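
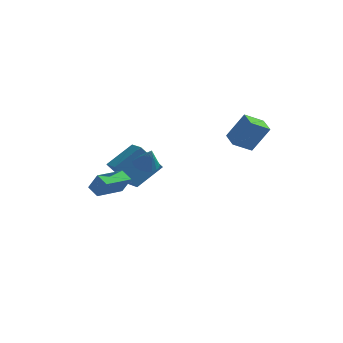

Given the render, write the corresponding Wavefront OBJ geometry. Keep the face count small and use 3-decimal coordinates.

v -1.088 -3.413 3.031
v -0.425 -3.691 2.728
v -0.672 -3.747 4.249
v -0.347 -3.382 2.787
v -0.398 -3.078 2.888
v -0.568 -2.832 3.013
v -0.827 -2.686 3.142
v -1.132 -2.666 3.251
v -1.429 -2.775 3.322
v -1.667 -2.994 3.343
v -1.805 -3.286 3.31
v -1.819 -3.6 3.229
v -1.706 -3.881 3.113
v -1.486 -4.081 2.983
v -1.198 -4.166 2.862
v -0.89 -4.121 2.769
v -0.617 -3.953 2.722
v -5.111 -1.287 -0.258
v -4.509 -1.451 0.848
v -4.116 0.46 -0.539
v -3.514 0.295 0.567
v -4.446 -1.735 -0.687
v -3.844 -1.9 0.419
v -3.451 0.011 -0.968
v -2.849 -0.153 0.138
v -3.066 1.877 -1.469
v -4.288 1.443 0.234
v -3.901 2.953 -1.794
v -5.123 2.519 -0.091
v -1.837 3.201 -0.249
v -3.059 2.767 1.454
v -2.672 4.277 -0.574
v -3.894 3.843 1.129
v 3.517 3.396 1.623
v 2.503 2.676 2.329
v 2.899 4.464 1.825
v 1.886 3.743 2.532
v 4.534 3.657 3.348
v 3.521 2.936 4.055
v 3.917 4.724 3.551
v 2.903 4.004 4.257
f 2 1 4
f 2 4 3
f 4 1 5
f 4 5 3
f 5 1 6
f 5 6 3
f 6 1 7
f 6 7 3
f 7 1 8
f 7 8 3
f 8 1 9
f 8 9 3
f 9 1 10
f 9 10 3
f 10 1 11
f 10 11 3
f 11 1 12
f 11 12 3
f 12 1 13
f 12 13 3
f 13 1 14
f 13 14 3
f 14 1 15
f 14 15 3
f 15 1 16
f 15 16 3
f 16 1 17
f 16 17 3
f 17 1 2
f 17 2 3
f 19 21 18
f 22 19 18
f 18 21 20
f 20 22 18
f 19 25 21
f 23 19 22
f 23 25 19
f 21 25 20
f 24 22 20
f 20 25 24
f 24 23 22
f 25 23 24
f 27 29 26
f 30 27 26
f 26 29 28
f 28 30 26
f 27 33 29
f 31 27 30
f 31 33 27
f 29 33 28
f 32 30 28
f 28 33 32
f 32 31 30
f 33 31 32
f 35 37 34
f 38 35 34
f 34 37 36
f 36 38 34
f 35 41 37
f 39 35 38
f 39 41 35
f 37 41 36
f 40 38 36
f 36 41 40
f 40 39 38
f 41 39 40



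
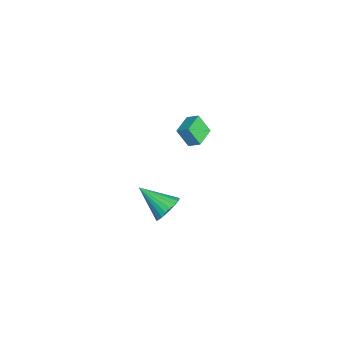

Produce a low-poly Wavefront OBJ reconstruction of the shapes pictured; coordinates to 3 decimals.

v -3.604 3.191 2.215
v -3.88 2.529 3.336
v -3.269 3.834 2.678
v -3.545 3.172 3.798
v -2.375 2.588 2.162
v -2.651 1.926 3.282
v -2.04 3.231 2.624
v -2.316 2.569 3.745
v 4.312 1.359 3.262
v 4.645 1.738 4.032
v 3.488 -0.139 4.358
v 4.325 1.897 4.008
v 4.002 1.975 3.872
v 3.726 1.958 3.642
v 3.54 1.851 3.355
v 3.471 1.668 3.053
v 3.53 1.439 2.784
v 3.708 1.197 2.587
v 3.978 0.98 2.493
v 4.299 0.821 2.517
v 4.622 0.743 2.653
v 4.897 0.759 2.883
v 5.084 0.867 3.17
v 5.153 1.049 3.471
v 5.093 1.279 3.741
v 4.915 1.521 3.938
f 2 4 1
f 5 2 1
f 1 4 3
f 3 5 1
f 2 8 4
f 6 2 5
f 6 8 2
f 4 8 3
f 7 5 3
f 3 8 7
f 7 6 5
f 8 6 7
f 10 9 12
f 10 12 11
f 12 9 13
f 12 13 11
f 13 9 14
f 13 14 11
f 14 9 15
f 14 15 11
f 15 9 16
f 15 16 11
f 16 9 17
f 16 17 11
f 17 9 18
f 17 18 11
f 18 9 19
f 18 19 11
f 19 9 20
f 19 20 11
f 20 9 21
f 20 21 11
f 21 9 22
f 21 22 11
f 22 9 23
f 22 23 11
f 23 9 24
f 23 24 11
f 24 9 25
f 24 25 11
f 25 9 26
f 25 26 11
f 26 9 10
f 26 10 11



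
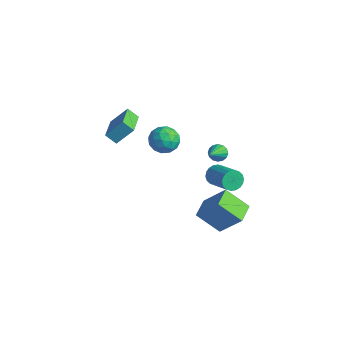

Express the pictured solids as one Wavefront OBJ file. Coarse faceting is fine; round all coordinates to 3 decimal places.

v -3.564 0.287 -0.869
v -3.102 0.776 -1.664
v -3.278 -1.196 -1.616
v -2.816 -0.707 -2.411
v -2.361 -0.725 -1.475
v -2.537 0.191 -1.013
v -3.843 -0.611 -2.267
v -4.019 0.305 -1.805
v -3.274 0.221 -2.527
v -2.358 0.151 -2.038
v -4.022 -0.571 -1.242
v -3.106 -0.641 -0.753
v -3.358 0.661 -1.201
v -3.022 -1.081 -2.079
v -2.754 -1.092 -1.529
v -2.483 -0.805 -1.996
v -3.026 0.318 -0.819
v -2.754 0.605 -1.286
v -2.319 -0.277 -1.174
v -3.626 -1.025 -1.994
v -3.354 -0.738 -2.461
v -3.897 0.385 -1.284
v -3.626 0.672 -1.751
v -4.061 -0.143 -2.106
v -3.188 0.623 -2.176
v -3.02 -0.249 -2.614
v -3.623 -0.193 -2.53
v -3.727 0.346 -2.259
v -2.649 0.581 -1.888
v -2.481 -0.29 -2.327
v -2.214 -0.301 -1.777
v -2.317 0.238 -1.505
v -2.751 0.255 -2.395
v -3.899 -0.13 -0.953
v -3.731 -1.001 -1.392
v -4.063 -0.658 -1.775
v -4.166 -0.119 -1.503
v -3.36 -0.171 -0.666
v -3.192 -1.043 -1.104
v -2.653 -0.766 -1.021
v -2.757 -0.227 -0.75
v -3.629 -0.675 -0.885
v 2.745 -0.648 1.562
v 3.189 -0.251 1.637
v 3.755 -2.012 2.798
v 2.988 -0.192 1.867
v 2.723 -0.254 2.015
v 2.463 -0.422 2.042
v 2.279 -0.651 1.94
v 2.219 -0.879 1.737
v 2.301 -1.044 1.487
v 2.501 -1.104 1.258
v 2.767 -1.041 1.11
v 3.027 -0.873 1.083
v 3.211 -0.645 1.184
v 3.27 -0.417 1.387
v -4.564 -3.162 0.617
v -4.069 -2.24 1.719
v -4.009 -2.762 0.033
v -3.514 -1.84 1.135
v -3.046 -4.56 1.105
v -2.551 -3.638 2.207
v -2.491 -4.16 0.521
v -1.996 -3.238 1.623
v 2.279 -0.393 -0.942
v 2.572 -0.073 -1.517
v 4.334 -0.208 -0.693
v 4.041 -0.527 -0.118
v 2.502 0.174 -1.326
v 4.264 0.039 -0.502
v 2.387 0.309 -1.059
v 4.15 0.175 -0.235
v 2.251 0.306 -0.769
v 4.014 0.171 0.055
v 2.121 0.164 -0.513
v 3.883 0.029 0.311
v 2.022 -0.089 -0.342
v 3.784 -0.223 0.482
v 1.973 -0.401 -0.29
v 3.736 -0.536 0.534
v 1.986 -0.712 -0.367
v 3.748 -0.847 0.457
v 2.056 -0.959 -0.558
v 3.818 -1.094 0.266
v 2.17 -1.095 -0.825
v 3.933 -1.229 -0.001
v 2.306 -1.091 -1.115
v 4.069 -1.226 -0.291
v 2.437 -0.949 -1.371
v 4.199 -1.084 -0.547
v 2.536 -0.697 -1.542
v 4.298 -0.831 -0.718
v 2.584 -0.384 -1.594
v 4.347 -0.519 -0.77
v 2.927 -2.331 -3.222
v 4.16 -1.677 -1.6
v 2.145 -1.19 -3.088
v 3.378 -0.536 -1.465
v 4.042 -1.424 -4.435
v 5.275 -0.77 -2.812
v 3.26 -0.283 -4.3
v 4.493 0.371 -2.678
f 1 38 17
f 38 12 41
f 17 41 6
f 38 41 17
f 1 17 13
f 17 6 18
f 13 18 2
f 17 18 13
f 1 13 22
f 13 2 23
f 22 23 8
f 13 23 22
f 1 22 34
f 22 8 37
f 34 37 11
f 22 37 34
f 1 34 38
f 34 11 42
f 38 42 12
f 34 42 38
f 2 18 29
f 18 6 32
f 29 32 10
f 18 32 29
f 6 41 19
f 41 12 40
f 19 40 5
f 41 40 19
f 12 42 39
f 42 11 35
f 39 35 3
f 42 35 39
f 11 37 36
f 37 8 24
f 36 24 7
f 37 24 36
f 8 23 28
f 23 2 25
f 28 25 9
f 23 25 28
f 4 30 16
f 30 10 31
f 16 31 5
f 30 31 16
f 4 16 14
f 16 5 15
f 14 15 3
f 16 15 14
f 4 14 21
f 14 3 20
f 21 20 7
f 14 20 21
f 4 21 26
f 21 7 27
f 26 27 9
f 21 27 26
f 4 26 30
f 26 9 33
f 30 33 10
f 26 33 30
f 5 31 19
f 31 10 32
f 19 32 6
f 31 32 19
f 3 15 39
f 15 5 40
f 39 40 12
f 15 40 39
f 7 20 36
f 20 3 35
f 36 35 11
f 20 35 36
f 9 27 28
f 27 7 24
f 28 24 8
f 27 24 28
f 10 33 29
f 33 9 25
f 29 25 2
f 33 25 29
f 44 43 46
f 44 46 45
f 46 43 47
f 46 47 45
f 47 43 48
f 47 48 45
f 48 43 49
f 48 49 45
f 49 43 50
f 49 50 45
f 50 43 51
f 50 51 45
f 51 43 52
f 51 52 45
f 52 43 53
f 52 53 45
f 53 43 54
f 53 54 45
f 54 43 55
f 54 55 45
f 55 43 56
f 55 56 45
f 56 43 44
f 56 44 45
f 58 60 57
f 61 58 57
f 57 60 59
f 59 61 57
f 58 64 60
f 62 58 61
f 62 64 58
f 60 64 59
f 63 61 59
f 59 64 63
f 63 62 61
f 64 62 63
f 66 65 69
f 66 69 67
f 67 69 70
f 67 70 68
f 69 65 71
f 69 71 70
f 70 71 72
f 70 72 68
f 71 65 73
f 71 73 72
f 72 73 74
f 72 74 68
f 73 65 75
f 73 75 74
f 74 75 76
f 74 76 68
f 75 65 77
f 75 77 76
f 76 77 78
f 76 78 68
f 77 65 79
f 77 79 78
f 78 79 80
f 78 80 68
f 79 65 81
f 79 81 80
f 80 81 82
f 80 82 68
f 81 65 83
f 81 83 82
f 82 83 84
f 82 84 68
f 83 65 85
f 83 85 84
f 84 85 86
f 84 86 68
f 85 65 87
f 85 87 86
f 86 87 88
f 86 88 68
f 87 65 89
f 87 89 88
f 88 89 90
f 88 90 68
f 89 65 91
f 89 91 90
f 90 91 92
f 90 92 68
f 91 65 93
f 91 93 92
f 92 93 94
f 92 94 68
f 93 65 66
f 93 66 94
f 94 66 67
f 94 67 68
f 96 98 95
f 99 96 95
f 95 98 97
f 97 99 95
f 96 102 98
f 100 96 99
f 100 102 96
f 98 102 97
f 101 99 97
f 97 102 101
f 101 100 99
f 102 100 101



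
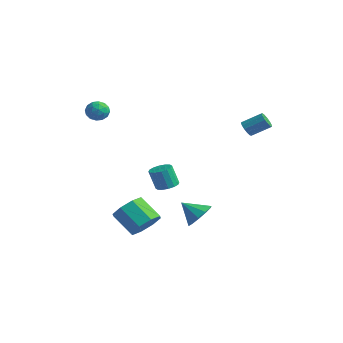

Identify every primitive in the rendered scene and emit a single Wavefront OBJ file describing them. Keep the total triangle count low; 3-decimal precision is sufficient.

v 2.96 -1.932 -0.002
v 3.566 -1.981 0.123
v 3.305 -2.236 1.287
v 2.7 -2.188 1.162
v 3.495 -1.672 0.175
v 3.234 -1.928 1.339
v 3.281 -1.433 0.179
v 3.02 -1.689 1.343
v 2.981 -1.328 0.135
v 2.72 -1.584 1.299
v 2.675 -1.385 0.054
v 2.414 -1.64 1.218
v 2.446 -1.588 -0.042
v 2.185 -1.844 1.122
v 2.355 -1.884 -0.127
v 2.094 -2.139 1.037
v 2.426 -2.192 -0.179
v 2.165 -2.448 0.985
v 2.64 -2.431 -0.183
v 2.379 -2.687 0.981
v 2.94 -2.536 -0.139
v 2.679 -2.792 1.025
v 3.246 -2.48 -0.058
v 2.985 -2.735 1.106
v 3.475 -2.276 0.038
v 3.214 -2.532 1.202
v -3.233 -1.311 3.722
v -2.612 -1.321 3.411
v -3.328 -2.419 3.569
v -2.707 -2.429 3.258
v -2.753 -2.302 3.939
v -2.694 -1.617 4.033
v -3.246 -2.123 2.947
v -3.187 -1.438 3.041
v -2.621 -1.823 2.932
v -2.315 -1.934 3.545
v -3.625 -1.806 3.435
v -3.319 -1.917 4.048
v -2.914 -1.219 3.58
v -3.026 -2.521 3.4
v -3.053 -2.447 3.8
v -2.688 -2.453 3.618
v -2.962 -1.393 3.946
v -2.597 -1.399 3.763
v -2.68 -1.976 4.073
v -3.343 -2.341 3.217
v -2.978 -2.347 3.034
v -3.252 -1.287 3.362
v -2.887 -1.293 3.18
v -3.26 -1.764 2.907
v -2.554 -1.52 3.116
v -2.61 -2.171 3.026
v -2.927 -1.991 2.843
v -2.892 -1.588 2.898
v -2.375 -1.585 3.476
v -2.431 -2.236 3.386
v -2.458 -2.162 3.786
v -2.423 -1.759 3.842
v -2.38 -1.88 3.195
v -3.509 -1.504 3.594
v -3.565 -2.155 3.504
v -3.517 -1.981 3.138
v -3.482 -1.578 3.194
v -3.33 -1.569 3.954
v -3.386 -2.22 3.864
v -3.048 -2.152 4.082
v -3.013 -1.749 4.137
v -3.56 -1.86 3.785
v 3.047 3.21 2.744
v 3.318 3.326 2.316
v 4.005 4.126 2.968
v 3.733 4.01 3.396
v 3.093 3.513 2.324
v 3.779 4.313 2.976
v 2.853 3.604 2.465
v 3.539 4.404 3.118
v 2.674 3.57 2.695
v 3.361 4.37 3.347
v 2.614 3.421 2.94
v 3.301 4.221 3.593
v 2.691 3.206 3.123
v 3.378 4.006 3.776
v 2.881 2.992 3.186
v 3.568 3.792 3.838
v 3.124 2.847 3.108
v 3.811 3.647 3.76
v 3.342 2.817 2.914
v 4.029 3.617 3.567
v 3.466 2.913 2.667
v 4.153 3.713 3.319
v 3.457 3.102 2.444
v 4.144 3.902 3.096
v 3.478 -0.226 -2.458
v 3.943 0.097 -1.784
v 2.662 -0.794 -1.622
v 3.559 0.46 -1.913
v 3.144 0.561 -2.249
v 2.857 0.362 -2.666
v 2.807 -0.062 -3.003
v 3.013 -0.549 -3.132
v 3.398 -0.911 -3.004
v 3.813 -1.012 -2.667
v 4.1 -0.813 -2.25
v 4.15 -0.389 -1.913
v 0.408 -1.314 -3.915
v 0.873 -0.76 -3.21
v -0.342 -1.053 -2.179
v -0.808 -1.606 -2.885
v 0.397 -0.339 -3.651
v -0.818 -0.631 -2.62
v -0.072 -0.489 -4.247
v -1.287 -0.781 -3.216
v -0.26 -1.122 -4.648
v -1.475 -1.414 -3.618
v -0.058 -1.867 -4.621
v -1.273 -2.16 -3.59
v 0.418 -2.289 -4.18
v -0.797 -2.581 -3.149
v 0.887 -2.139 -3.584
v -0.328 -2.431 -2.553
v 1.075 -1.506 -3.182
v -0.14 -1.798 -2.152
f 2 1 5
f 2 5 3
f 3 5 6
f 3 6 4
f 5 1 7
f 5 7 6
f 6 7 8
f 6 8 4
f 7 1 9
f 7 9 8
f 8 9 10
f 8 10 4
f 9 1 11
f 9 11 10
f 10 11 12
f 10 12 4
f 11 1 13
f 11 13 12
f 12 13 14
f 12 14 4
f 13 1 15
f 13 15 14
f 14 15 16
f 14 16 4
f 15 1 17
f 15 17 16
f 16 17 18
f 16 18 4
f 17 1 19
f 17 19 18
f 18 19 20
f 18 20 4
f 19 1 21
f 19 21 20
f 20 21 22
f 20 22 4
f 21 1 23
f 21 23 22
f 22 23 24
f 22 24 4
f 23 1 25
f 23 25 24
f 24 25 26
f 24 26 4
f 25 1 2
f 25 2 26
f 26 2 3
f 26 3 4
f 27 64 43
f 64 38 67
f 43 67 32
f 64 67 43
f 27 43 39
f 43 32 44
f 39 44 28
f 43 44 39
f 27 39 48
f 39 28 49
f 48 49 34
f 39 49 48
f 27 48 60
f 48 34 63
f 60 63 37
f 48 63 60
f 27 60 64
f 60 37 68
f 64 68 38
f 60 68 64
f 28 44 55
f 44 32 58
f 55 58 36
f 44 58 55
f 32 67 45
f 67 38 66
f 45 66 31
f 67 66 45
f 38 68 65
f 68 37 61
f 65 61 29
f 68 61 65
f 37 63 62
f 63 34 50
f 62 50 33
f 63 50 62
f 34 49 54
f 49 28 51
f 54 51 35
f 49 51 54
f 30 56 42
f 56 36 57
f 42 57 31
f 56 57 42
f 30 42 40
f 42 31 41
f 40 41 29
f 42 41 40
f 30 40 47
f 40 29 46
f 47 46 33
f 40 46 47
f 30 47 52
f 47 33 53
f 52 53 35
f 47 53 52
f 30 52 56
f 52 35 59
f 56 59 36
f 52 59 56
f 31 57 45
f 57 36 58
f 45 58 32
f 57 58 45
f 29 41 65
f 41 31 66
f 65 66 38
f 41 66 65
f 33 46 62
f 46 29 61
f 62 61 37
f 46 61 62
f 35 53 54
f 53 33 50
f 54 50 34
f 53 50 54
f 36 59 55
f 59 35 51
f 55 51 28
f 59 51 55
f 70 69 73
f 70 73 71
f 71 73 74
f 71 74 72
f 73 69 75
f 73 75 74
f 74 75 76
f 74 76 72
f 75 69 77
f 75 77 76
f 76 77 78
f 76 78 72
f 77 69 79
f 77 79 78
f 78 79 80
f 78 80 72
f 79 69 81
f 79 81 80
f 80 81 82
f 80 82 72
f 81 69 83
f 81 83 82
f 82 83 84
f 82 84 72
f 83 69 85
f 83 85 84
f 84 85 86
f 84 86 72
f 85 69 87
f 85 87 86
f 86 87 88
f 86 88 72
f 87 69 89
f 87 89 88
f 88 89 90
f 88 90 72
f 89 69 91
f 89 91 90
f 90 91 92
f 90 92 72
f 91 69 70
f 91 70 92
f 92 70 71
f 92 71 72
f 94 93 96
f 94 96 95
f 96 93 97
f 96 97 95
f 97 93 98
f 97 98 95
f 98 93 99
f 98 99 95
f 99 93 100
f 99 100 95
f 100 93 101
f 100 101 95
f 101 93 102
f 101 102 95
f 102 93 103
f 102 103 95
f 103 93 104
f 103 104 95
f 104 93 94
f 104 94 95
f 106 105 109
f 106 109 107
f 107 109 110
f 107 110 108
f 109 105 111
f 109 111 110
f 110 111 112
f 110 112 108
f 111 105 113
f 111 113 112
f 112 113 114
f 112 114 108
f 113 105 115
f 113 115 114
f 114 115 116
f 114 116 108
f 115 105 117
f 115 117 116
f 116 117 118
f 116 118 108
f 117 105 119
f 117 119 118
f 118 119 120
f 118 120 108
f 119 105 121
f 119 121 120
f 120 121 122
f 120 122 108
f 121 105 106
f 121 106 122
f 122 106 107
f 122 107 108



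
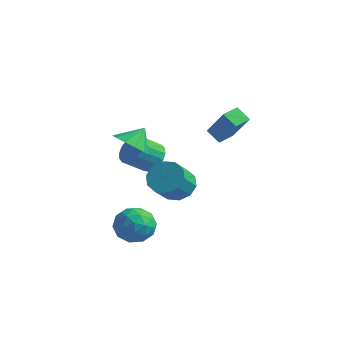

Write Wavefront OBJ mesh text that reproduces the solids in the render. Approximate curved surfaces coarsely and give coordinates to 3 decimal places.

v -0.324 -1.87 0.117
v 0.632 -2.13 -0.201
v 0.699 -3.31 0.965
v -0.256 -3.05 1.283
v 0.69 -1.679 0.252
v 0.757 -2.858 1.418
v 0.361 -1.3 0.654
v 0.428 -2.48 1.82
v -0.23 -1.139 0.851
v -0.163 -2.319 2.017
v -0.856 -1.258 0.767
v -0.789 -2.437 1.933
v -1.279 -1.61 0.435
v -1.212 -2.79 1.601
v -1.337 -2.062 -0.018
v -1.27 -3.241 1.148
v -1.008 -2.44 -0.42
v -0.941 -3.62 0.746
v -0.417 -2.601 -0.617
v -0.35 -3.781 0.549
v 0.209 -2.483 -0.533
v 0.276 -3.662 0.633
v -2.124 3.59 0.913
v -0.885 3.245 2.698
v -1.95 4.663 0.999
v -0.71 4.318 2.784
v -1.29 3.502 0.316
v -0.05 3.157 2.101
v -1.115 4.575 0.402
v 0.124 4.23 2.187
v -2.247 -3.167 2.986
v -1.204 -3.483 2.969
v -1.973 -2.313 3.914
v -1.253 -3.025 2.562
v -1.618 -2.612 2.29
v -2.182 -2.376 2.239
v -2.767 -2.39 2.425
v -3.187 -2.651 2.79
v -3.309 -3.076 3.216
v -3.093 -3.53 3.57
v -2.609 -3.868 3.738
v -2.01 -3.984 3.668
v -1.486 -3.84 3.381
v -2.05 -2.258 -2.212
v -1.283 -2.589 -3.057
v -3.517 -2.771 -3.343
v -2.75 -3.102 -4.188
v -2.829 -3.725 -3.179
v -1.922 -3.408 -2.48
v -2.878 -1.952 -3.92
v -1.971 -1.635 -3.221
v -1.795 -2.4 -4.112
v -1.764 -3.496 -3.655
v -3.036 -1.864 -2.745
v -3.005 -2.96 -2.288
v -1.537 -2.378 -2.535
v -3.263 -2.982 -3.865
v -3.309 -3.348 -3.272
v -2.858 -3.543 -3.768
v -1.913 -2.86 -2.196
v -1.462 -3.055 -2.693
v -2.371 -3.722 -2.765
v -3.338 -2.305 -3.707
v -2.887 -2.5 -4.204
v -1.942 -1.817 -2.632
v -1.491 -2.012 -3.128
v -2.429 -1.638 -3.635
v -1.388 -2.462 -3.652
v -2.25 -2.764 -4.317
v -2.325 -2.087 -4.159
v -1.792 -1.901 -3.749
v -1.37 -3.106 -3.383
v -2.232 -3.408 -4.048
v -2.278 -3.774 -3.455
v -1.745 -3.588 -3.044
v -1.671 -2.995 -4.003
v -2.568 -1.952 -2.352
v -3.43 -2.254 -3.017
v -3.055 -1.772 -3.356
v -2.522 -1.586 -2.945
v -2.55 -2.596 -2.083
v -3.412 -2.898 -2.748
v -3.008 -3.459 -2.651
v -2.475 -3.273 -2.241
v -3.129 -2.365 -2.397
v -3.034 -0.112 0.329
v -2.494 0.202 1.059
v -3.146 -0.775 1.96
v -3.686 -1.088 1.231
v -2.84 0.452 1.081
v -3.491 -0.524 1.983
v -3.223 0.592 0.955
v -3.875 -0.385 1.856
v -3.569 0.591 0.704
v -4.221 -0.385 1.606
v -3.81 0.452 0.38
v -4.461 -0.524 1.281
v -3.896 0.201 0.045
v -4.548 -0.775 0.947
v -3.812 -0.112 -0.233
v -4.464 -1.088 0.668
v -3.574 -0.425 -0.4
v -4.226 -1.402 0.501
v -3.229 -0.676 -0.423
v -3.88 -1.652 0.479
v -2.845 -0.815 -0.296
v -3.497 -1.792 0.605
v -2.499 -0.815 -0.046
v -3.151 -1.791 0.856
v -2.259 -0.676 0.279
v -2.91 -1.652 1.18
v -2.172 -0.425 0.613
v -2.824 -1.401 1.515
v -2.256 -0.112 0.892
v -2.908 -1.088 1.793
f 2 1 5
f 2 5 3
f 3 5 6
f 3 6 4
f 5 1 7
f 5 7 6
f 6 7 8
f 6 8 4
f 7 1 9
f 7 9 8
f 8 9 10
f 8 10 4
f 9 1 11
f 9 11 10
f 10 11 12
f 10 12 4
f 11 1 13
f 11 13 12
f 12 13 14
f 12 14 4
f 13 1 15
f 13 15 14
f 14 15 16
f 14 16 4
f 15 1 17
f 15 17 16
f 16 17 18
f 16 18 4
f 17 1 19
f 17 19 18
f 18 19 20
f 18 20 4
f 19 1 21
f 19 21 20
f 20 21 22
f 20 22 4
f 21 1 2
f 21 2 22
f 22 2 3
f 22 3 4
f 24 26 23
f 27 24 23
f 23 26 25
f 25 27 23
f 24 30 26
f 28 24 27
f 28 30 24
f 26 30 25
f 29 27 25
f 25 30 29
f 29 28 27
f 30 28 29
f 32 31 34
f 32 34 33
f 34 31 35
f 34 35 33
f 35 31 36
f 35 36 33
f 36 31 37
f 36 37 33
f 37 31 38
f 37 38 33
f 38 31 39
f 38 39 33
f 39 31 40
f 39 40 33
f 40 31 41
f 40 41 33
f 41 31 42
f 41 42 33
f 42 31 43
f 42 43 33
f 43 31 32
f 43 32 33
f 44 81 60
f 81 55 84
f 60 84 49
f 81 84 60
f 44 60 56
f 60 49 61
f 56 61 45
f 60 61 56
f 44 56 65
f 56 45 66
f 65 66 51
f 56 66 65
f 44 65 77
f 65 51 80
f 77 80 54
f 65 80 77
f 44 77 81
f 77 54 85
f 81 85 55
f 77 85 81
f 45 61 72
f 61 49 75
f 72 75 53
f 61 75 72
f 49 84 62
f 84 55 83
f 62 83 48
f 84 83 62
f 55 85 82
f 85 54 78
f 82 78 46
f 85 78 82
f 54 80 79
f 80 51 67
f 79 67 50
f 80 67 79
f 51 66 71
f 66 45 68
f 71 68 52
f 66 68 71
f 47 73 59
f 73 53 74
f 59 74 48
f 73 74 59
f 47 59 57
f 59 48 58
f 57 58 46
f 59 58 57
f 47 57 64
f 57 46 63
f 64 63 50
f 57 63 64
f 47 64 69
f 64 50 70
f 69 70 52
f 64 70 69
f 47 69 73
f 69 52 76
f 73 76 53
f 69 76 73
f 48 74 62
f 74 53 75
f 62 75 49
f 74 75 62
f 46 58 82
f 58 48 83
f 82 83 55
f 58 83 82
f 50 63 79
f 63 46 78
f 79 78 54
f 63 78 79
f 52 70 71
f 70 50 67
f 71 67 51
f 70 67 71
f 53 76 72
f 76 52 68
f 72 68 45
f 76 68 72
f 87 86 90
f 87 90 88
f 88 90 91
f 88 91 89
f 90 86 92
f 90 92 91
f 91 92 93
f 91 93 89
f 92 86 94
f 92 94 93
f 93 94 95
f 93 95 89
f 94 86 96
f 94 96 95
f 95 96 97
f 95 97 89
f 96 86 98
f 96 98 97
f 97 98 99
f 97 99 89
f 98 86 100
f 98 100 99
f 99 100 101
f 99 101 89
f 100 86 102
f 100 102 101
f 101 102 103
f 101 103 89
f 102 86 104
f 102 104 103
f 103 104 105
f 103 105 89
f 104 86 106
f 104 106 105
f 105 106 107
f 105 107 89
f 106 86 108
f 106 108 107
f 107 108 109
f 107 109 89
f 108 86 110
f 108 110 109
f 109 110 111
f 109 111 89
f 110 86 112
f 110 112 111
f 111 112 113
f 111 113 89
f 112 86 114
f 112 114 113
f 113 114 115
f 113 115 89
f 114 86 87
f 114 87 115
f 115 87 88
f 115 88 89



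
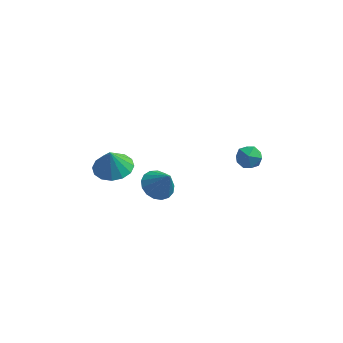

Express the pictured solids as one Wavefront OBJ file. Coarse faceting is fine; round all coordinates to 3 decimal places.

v -2.856 0.914 0.59
v -1.931 0.513 0.659
v -2.984 0.826 1.81
v -1.859 1.029 0.703
v -2.053 1.514 0.717
v -2.463 1.838 0.698
v -2.978 1.915 0.649
v -3.46 1.723 0.584
v -3.78 1.314 0.521
v -3.853 0.799 0.477
v -3.658 0.314 0.462
v -3.248 -0.011 0.482
v -2.734 -0.087 0.531
v -2.251 0.105 0.596
v -0.601 0.25 0.181
v -0.051 0.914 0.066
v 0.061 -0.09 1.379
v -0.364 1.08 0.285
v -0.731 1.056 0.481
v -1.068 0.847 0.608
v -1.298 0.501 0.637
v -1.368 0.098 0.562
v -1.263 -0.271 0.399
v -1.006 -0.52 0.187
v -0.656 -0.593 -0.027
v -0.294 -0.473 -0.193
v -0.002 -0.187 -0.274
v 0.153 0.198 -0.25
v 0.135 0.596 -0.128
v 3.442 2.782 0.383
v 3.974 2.819 0.905
v 2.946 1.841 0.955
v 3.478 1.878 1.477
v 2.963 2.416 1.43
v 3.27 2.998 1.077
v 3.65 1.662 0.783
v 3.957 2.244 0.43
v 4.103 2.127 1.153
v 3.678 2.593 1.552
v 3.242 2.067 0.308
v 2.817 2.533 0.707
f 2 1 4
f 2 4 3
f 4 1 5
f 4 5 3
f 5 1 6
f 5 6 3
f 6 1 7
f 6 7 3
f 7 1 8
f 7 8 3
f 8 1 9
f 8 9 3
f 9 1 10
f 9 10 3
f 10 1 11
f 10 11 3
f 11 1 12
f 11 12 3
f 12 1 13
f 12 13 3
f 13 1 14
f 13 14 3
f 14 1 2
f 14 2 3
f 16 15 18
f 16 18 17
f 18 15 19
f 18 19 17
f 19 15 20
f 19 20 17
f 20 15 21
f 20 21 17
f 21 15 22
f 21 22 17
f 22 15 23
f 22 23 17
f 23 15 24
f 23 24 17
f 24 15 25
f 24 25 17
f 25 15 26
f 25 26 17
f 26 15 27
f 26 27 17
f 27 15 28
f 27 28 17
f 28 15 29
f 28 29 17
f 29 15 16
f 29 16 17
f 30 41 35
f 30 35 31
f 30 31 37
f 30 37 40
f 30 40 41
f 31 35 39
f 35 41 34
f 41 40 32
f 40 37 36
f 37 31 38
f 33 39 34
f 33 34 32
f 33 32 36
f 33 36 38
f 33 38 39
f 34 39 35
f 32 34 41
f 36 32 40
f 38 36 37
f 39 38 31



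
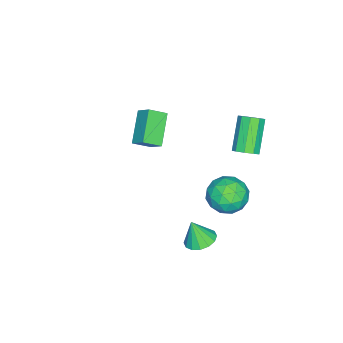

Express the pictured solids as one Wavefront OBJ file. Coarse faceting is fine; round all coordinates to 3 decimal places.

v -3.423 -2.241 0.515
v -2.894 -2.884 0.992
v -3.137 -1.58 1.088
v -2.608 -2.223 1.565
v -2.092 -1.917 -0.525
v -1.563 -2.56 -0.048
v -1.806 -1.256 0.048
v -1.277 -1.899 0.525
v -1.49 2.757 1.497
v -1.07 2.855 1.901
v -2.25 2.621 3.186
v -2.67 2.523 2.783
v -1.249 3.202 1.8
v -2.429 2.969 3.085
v -1.54 3.341 1.558
v -2.72 3.108 2.843
v -1.808 3.207 1.287
v -2.988 2.974 2.572
v -1.927 2.862 1.115
v -3.107 2.629 2.4
v -1.842 2.468 1.122
v -3.022 2.234 2.407
v -1.592 2.208 1.305
v -2.772 1.975 2.59
v -1.294 2.206 1.577
v -2.474 1.972 2.862
v -1.088 2.461 1.813
v -2.268 2.228 3.098
v -0.803 3.001 0.094
v 0.114 3.281 -0.145
v -0.614 1.659 -0.755
v 0.303 1.939 -0.994
v 0.092 1.684 -0.063
v -0.025 2.514 0.462
v -0.475 2.426 -1.362
v -0.592 3.256 -0.837
v 0.317 2.926 -1.045
v 0.667 2.468 -0.243
v -1.167 2.472 -0.657
v -0.817 2.014 0.145
v -0.361 3.259 0.049
v -0.139 1.681 -0.949
v -0.263 1.531 -0.402
v 0.276 1.696 -0.543
v -0.443 2.808 0.406
v 0.096 2.973 0.265
v 0.083 2.034 0.313
v -0.596 1.967 -1.165
v -0.057 2.132 -1.306
v -0.776 3.244 -0.357
v -0.237 3.409 -0.498
v -0.583 2.906 -1.213
v 0.297 3.215 -0.621
v 0.408 2.426 -1.12
v -0.049 2.712 -1.336
v -0.118 3.2 -1.027
v 0.503 2.946 -0.149
v 0.614 2.157 -0.648
v 0.49 2.007 -0.101
v 0.421 2.494 0.208
v 0.622 2.737 -0.678
v -1.114 2.783 -0.252
v -1.003 1.994 -0.751
v -0.921 2.446 -1.108
v -0.99 2.933 -0.799
v -0.908 2.514 0.22
v -0.797 1.725 -0.279
v -0.382 1.74 0.127
v -0.451 2.228 0.436
v -1.122 2.203 -0.222
v 2.892 2.587 -0.463
v 3.538 2.877 -0.41
v 2.968 2.213 0.643
v 3.306 3.142 -0.304
v 2.963 3.258 -0.24
v 2.601 3.195 -0.237
v 2.317 2.969 -0.294
v 2.187 2.64 -0.396
v 2.245 2.298 -0.516
v 2.477 2.033 -0.622
v 2.82 1.917 -0.685
v 3.182 1.98 -0.689
v 3.466 2.206 -0.632
v 3.596 2.534 -0.53
f 2 4 1
f 5 2 1
f 1 4 3
f 3 5 1
f 2 8 4
f 6 2 5
f 6 8 2
f 4 8 3
f 7 5 3
f 3 8 7
f 7 6 5
f 8 6 7
f 10 9 13
f 10 13 11
f 11 13 14
f 11 14 12
f 13 9 15
f 13 15 14
f 14 15 16
f 14 16 12
f 15 9 17
f 15 17 16
f 16 17 18
f 16 18 12
f 17 9 19
f 17 19 18
f 18 19 20
f 18 20 12
f 19 9 21
f 19 21 20
f 20 21 22
f 20 22 12
f 21 9 23
f 21 23 22
f 22 23 24
f 22 24 12
f 23 9 25
f 23 25 24
f 24 25 26
f 24 26 12
f 25 9 27
f 25 27 26
f 26 27 28
f 26 28 12
f 27 9 10
f 27 10 28
f 28 10 11
f 28 11 12
f 29 66 45
f 66 40 69
f 45 69 34
f 66 69 45
f 29 45 41
f 45 34 46
f 41 46 30
f 45 46 41
f 29 41 50
f 41 30 51
f 50 51 36
f 41 51 50
f 29 50 62
f 50 36 65
f 62 65 39
f 50 65 62
f 29 62 66
f 62 39 70
f 66 70 40
f 62 70 66
f 30 46 57
f 46 34 60
f 57 60 38
f 46 60 57
f 34 69 47
f 69 40 68
f 47 68 33
f 69 68 47
f 40 70 67
f 70 39 63
f 67 63 31
f 70 63 67
f 39 65 64
f 65 36 52
f 64 52 35
f 65 52 64
f 36 51 56
f 51 30 53
f 56 53 37
f 51 53 56
f 32 58 44
f 58 38 59
f 44 59 33
f 58 59 44
f 32 44 42
f 44 33 43
f 42 43 31
f 44 43 42
f 32 42 49
f 42 31 48
f 49 48 35
f 42 48 49
f 32 49 54
f 49 35 55
f 54 55 37
f 49 55 54
f 32 54 58
f 54 37 61
f 58 61 38
f 54 61 58
f 33 59 47
f 59 38 60
f 47 60 34
f 59 60 47
f 31 43 67
f 43 33 68
f 67 68 40
f 43 68 67
f 35 48 64
f 48 31 63
f 64 63 39
f 48 63 64
f 37 55 56
f 55 35 52
f 56 52 36
f 55 52 56
f 38 61 57
f 61 37 53
f 57 53 30
f 61 53 57
f 72 71 74
f 72 74 73
f 74 71 75
f 74 75 73
f 75 71 76
f 75 76 73
f 76 71 77
f 76 77 73
f 77 71 78
f 77 78 73
f 78 71 79
f 78 79 73
f 79 71 80
f 79 80 73
f 80 71 81
f 80 81 73
f 81 71 82
f 81 82 73
f 82 71 83
f 82 83 73
f 83 71 84
f 83 84 73
f 84 71 72
f 84 72 73



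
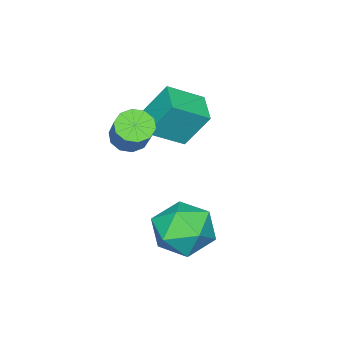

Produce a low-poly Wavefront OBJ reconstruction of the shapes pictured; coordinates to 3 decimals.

v -1.827 -0.369 -0.607
v -1.212 -0.709 -0.762
v -0.437 0.13 0.471
v -1.053 0.469 0.627
v -1.228 -0.336 -1.005
v -0.454 0.502 0.228
v -1.474 0.024 -1.096
v -0.7 0.862 0.138
v -1.854 0.234 -0.999
v -1.08 1.072 0.234
v -2.224 0.213 -0.753
v -1.45 1.051 0.48
v -2.443 -0.03 -0.451
v -1.668 0.809 0.782
v -2.426 -0.402 -0.208
v -1.652 0.436 1.025
v -2.18 -0.762 -0.118
v -1.406 0.076 1.116
v -1.8 -0.972 -0.214
v -1.026 -0.134 1.019
v -1.43 -0.951 -0.46
v -0.656 -0.113 0.773
v -0.815 3.685 -2.232
v 0.267 4.056 -2.623
v -0.687 2.104 -3.377
v 0.395 2.475 -3.768
v 0.261 2.099 -2.627
v 0.181 3.076 -1.919
v -0.601 3.084 -4.081
v -0.681 4.061 -3.373
v 0.399 3.684 -3.766
v 0.932 3.076 -2.867
v -1.352 3.084 -3.133
v -0.819 2.476 -2.234
v -4.35 -0.107 -1.15
v -3.295 -0.95 -0.369
v -4.746 0.7 0.258
v -3.691 -0.143 1.038
v -3.409 0.823 -1.418
v -2.354 -0.02 -0.638
v -3.805 1.63 -0.011
v -2.75 0.787 0.77
f 2 1 5
f 2 5 3
f 3 5 6
f 3 6 4
f 5 1 7
f 5 7 6
f 6 7 8
f 6 8 4
f 7 1 9
f 7 9 8
f 8 9 10
f 8 10 4
f 9 1 11
f 9 11 10
f 10 11 12
f 10 12 4
f 11 1 13
f 11 13 12
f 12 13 14
f 12 14 4
f 13 1 15
f 13 15 14
f 14 15 16
f 14 16 4
f 15 1 17
f 15 17 16
f 16 17 18
f 16 18 4
f 17 1 19
f 17 19 18
f 18 19 20
f 18 20 4
f 19 1 21
f 19 21 20
f 20 21 22
f 20 22 4
f 21 1 2
f 21 2 22
f 22 2 3
f 22 3 4
f 23 34 28
f 23 28 24
f 23 24 30
f 23 30 33
f 23 33 34
f 24 28 32
f 28 34 27
f 34 33 25
f 33 30 29
f 30 24 31
f 26 32 27
f 26 27 25
f 26 25 29
f 26 29 31
f 26 31 32
f 27 32 28
f 25 27 34
f 29 25 33
f 31 29 30
f 32 31 24
f 36 38 35
f 39 36 35
f 35 38 37
f 37 39 35
f 36 42 38
f 40 36 39
f 40 42 36
f 38 42 37
f 41 39 37
f 37 42 41
f 41 40 39
f 42 40 41



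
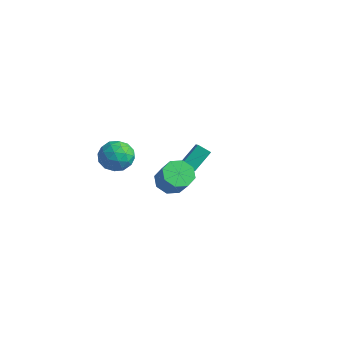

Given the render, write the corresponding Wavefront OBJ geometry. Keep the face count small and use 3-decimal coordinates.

v -0.024 -0.937 -1.521
v 0.4 -1.62 -2.008
v 1.367 -1.906 -0.766
v 0.944 -1.223 -0.279
v 0.712 -0.979 -2.104
v 1.68 -1.266 -0.862
v 0.594 -0.314 -1.858
v 1.561 -0.6 -0.616
v 0.114 -0.013 -1.415
v 1.081 -0.299 -0.173
v -0.447 -0.254 -1.034
v 0.52 -0.54 0.208
v -0.76 -0.894 -0.938
v 0.208 -1.181 0.304
v -0.641 -1.56 -1.184
v 0.326 -1.846 0.058
v -0.161 -1.861 -1.627
v 0.806 -2.147 -0.385
v -3.488 3.99 -5.065
v -4.165 3.628 -4.615
v -3.444 5.21 -4.015
v -4.121 4.847 -3.565
v -2.399 3.133 -4.115
v -3.076 2.77 -3.665
v -2.355 4.352 -3.065
v -3.032 3.99 -2.615
v -2.472 -2.115 0.04
v -1.624 -2.132 0.696
v -2.556 -3.848 0.104
v -1.708 -3.865 0.76
v -2.645 -3.474 1.106
v -2.593 -2.403 1.066
v -1.587 -3.577 -0.266
v -1.535 -2.506 -0.306
v -1.077 -3.035 0.507
v -1.731 -2.972 1.354
v -2.449 -3.008 -0.554
v -3.103 -2.945 0.293
v -2.04 -1.972 0.362
v -2.14 -4.008 0.438
v -2.691 -3.778 0.641
v -2.192 -3.788 1.027
v -2.61 -2.131 0.58
v -2.111 -2.141 0.965
v -2.712 -2.93 1.206
v -2.069 -3.839 -0.165
v -1.57 -3.849 0.22
v -1.988 -2.192 -0.227
v -1.489 -2.202 0.159
v -1.468 -3.05 -0.406
v -1.22 -2.513 0.637
v -1.27 -3.531 0.674
v -1.199 -3.362 0.071
v -1.168 -2.732 0.048
v -1.605 -2.475 1.135
v -1.654 -3.493 1.173
v -2.205 -3.264 1.376
v -2.174 -2.635 1.352
v -1.283 -3.006 1.024
v -2.526 -2.487 -0.373
v -2.575 -3.505 -0.335
v -2.006 -3.345 -0.552
v -1.975 -2.716 -0.576
v -2.91 -2.449 0.126
v -2.96 -3.467 0.163
v -3.012 -3.248 0.752
v -2.981 -2.618 0.729
v -2.897 -2.974 -0.224
f 2 1 5
f 2 5 3
f 3 5 6
f 3 6 4
f 5 1 7
f 5 7 6
f 6 7 8
f 6 8 4
f 7 1 9
f 7 9 8
f 8 9 10
f 8 10 4
f 9 1 11
f 9 11 10
f 10 11 12
f 10 12 4
f 11 1 13
f 11 13 12
f 12 13 14
f 12 14 4
f 13 1 15
f 13 15 14
f 14 15 16
f 14 16 4
f 15 1 17
f 15 17 16
f 16 17 18
f 16 18 4
f 17 1 2
f 17 2 18
f 18 2 3
f 18 3 4
f 20 22 19
f 23 20 19
f 19 22 21
f 21 23 19
f 20 26 22
f 24 20 23
f 24 26 20
f 22 26 21
f 25 23 21
f 21 26 25
f 25 24 23
f 26 24 25
f 27 64 43
f 64 38 67
f 43 67 32
f 64 67 43
f 27 43 39
f 43 32 44
f 39 44 28
f 43 44 39
f 27 39 48
f 39 28 49
f 48 49 34
f 39 49 48
f 27 48 60
f 48 34 63
f 60 63 37
f 48 63 60
f 27 60 64
f 60 37 68
f 64 68 38
f 60 68 64
f 28 44 55
f 44 32 58
f 55 58 36
f 44 58 55
f 32 67 45
f 67 38 66
f 45 66 31
f 67 66 45
f 38 68 65
f 68 37 61
f 65 61 29
f 68 61 65
f 37 63 62
f 63 34 50
f 62 50 33
f 63 50 62
f 34 49 54
f 49 28 51
f 54 51 35
f 49 51 54
f 30 56 42
f 56 36 57
f 42 57 31
f 56 57 42
f 30 42 40
f 42 31 41
f 40 41 29
f 42 41 40
f 30 40 47
f 40 29 46
f 47 46 33
f 40 46 47
f 30 47 52
f 47 33 53
f 52 53 35
f 47 53 52
f 30 52 56
f 52 35 59
f 56 59 36
f 52 59 56
f 31 57 45
f 57 36 58
f 45 58 32
f 57 58 45
f 29 41 65
f 41 31 66
f 65 66 38
f 41 66 65
f 33 46 62
f 46 29 61
f 62 61 37
f 46 61 62
f 35 53 54
f 53 33 50
f 54 50 34
f 53 50 54
f 36 59 55
f 59 35 51
f 55 51 28
f 59 51 55



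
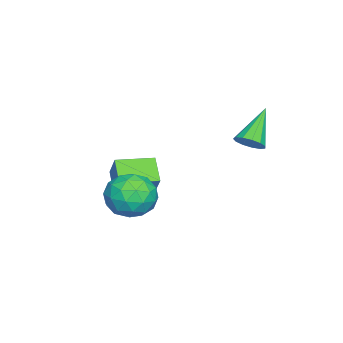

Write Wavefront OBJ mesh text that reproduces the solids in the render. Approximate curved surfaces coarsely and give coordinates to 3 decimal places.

v -1.332 -2.003 -0.954
v -0.638 -1.827 -1.709
v -0.642 -3.513 -0.671
v 0.052 -3.337 -1.426
v 0.097 -2.792 -0.541
v -0.33 -1.858 -0.716
v -0.95 -3.482 -1.664
v -1.377 -2.548 -1.839
v -0.402 -2.741 -2.148
v 0.245 -2.315 -1.454
v -1.525 -3.025 -0.926
v -0.878 -2.599 -0.232
v -1.046 -1.783 -1.357
v -0.234 -3.557 -1.023
v -0.208 -3.237 -0.503
v 0.2 -3.133 -0.947
v -0.865 -1.801 -0.772
v -0.456 -1.698 -1.216
v -0.024 -2.264 -0.53
v -0.824 -3.642 -1.164
v -0.415 -3.539 -1.608
v -1.48 -2.207 -1.433
v -1.072 -2.103 -1.877
v -1.256 -3.076 -1.85
v -0.499 -2.216 -2.059
v -0.093 -3.104 -1.892
v -0.683 -3.189 -2.032
v -0.934 -2.64 -2.135
v -0.118 -1.966 -1.65
v 0.287 -2.853 -1.484
v 0.314 -2.532 -0.963
v 0.063 -1.984 -1.066
v 0.02 -2.503 -1.908
v -1.567 -2.487 -0.896
v -1.162 -3.374 -0.73
v -1.343 -3.356 -1.314
v -1.594 -2.808 -1.417
v -1.187 -2.236 -0.488
v -0.781 -3.124 -0.321
v -0.346 -2.7 -0.245
v -0.597 -2.151 -0.348
v -1.3 -2.837 -0.472
v -3.309 0.93 0.676
v -2.906 0.781 1.122
v -4.571 1.19 1.904
v -2.879 1.126 1.076
v -2.988 1.409 0.904
v -3.2 1.54 0.659
v -3.447 1.478 0.419
v -3.649 1.242 0.261
v -3.744 0.906 0.234
v -3.701 0.579 0.348
v -3.533 0.363 0.565
v -3.295 0.327 0.818
v -3.061 0.483 1.025
v -2.654 -3.992 -2.457
v -3.501 -4.452 -1.758
v -3.426 -2.685 -2.532
v -4.273 -3.144 -1.833
v -2.047 -3.576 -1.447
v -2.894 -4.035 -0.748
v -2.819 -2.268 -1.522
v -3.666 -2.728 -0.823
f 1 38 17
f 38 12 41
f 17 41 6
f 38 41 17
f 1 17 13
f 17 6 18
f 13 18 2
f 17 18 13
f 1 13 22
f 13 2 23
f 22 23 8
f 13 23 22
f 1 22 34
f 22 8 37
f 34 37 11
f 22 37 34
f 1 34 38
f 34 11 42
f 38 42 12
f 34 42 38
f 2 18 29
f 18 6 32
f 29 32 10
f 18 32 29
f 6 41 19
f 41 12 40
f 19 40 5
f 41 40 19
f 12 42 39
f 42 11 35
f 39 35 3
f 42 35 39
f 11 37 36
f 37 8 24
f 36 24 7
f 37 24 36
f 8 23 28
f 23 2 25
f 28 25 9
f 23 25 28
f 4 30 16
f 30 10 31
f 16 31 5
f 30 31 16
f 4 16 14
f 16 5 15
f 14 15 3
f 16 15 14
f 4 14 21
f 14 3 20
f 21 20 7
f 14 20 21
f 4 21 26
f 21 7 27
f 26 27 9
f 21 27 26
f 4 26 30
f 26 9 33
f 30 33 10
f 26 33 30
f 5 31 19
f 31 10 32
f 19 32 6
f 31 32 19
f 3 15 39
f 15 5 40
f 39 40 12
f 15 40 39
f 7 20 36
f 20 3 35
f 36 35 11
f 20 35 36
f 9 27 28
f 27 7 24
f 28 24 8
f 27 24 28
f 10 33 29
f 33 9 25
f 29 25 2
f 33 25 29
f 44 43 46
f 44 46 45
f 46 43 47
f 46 47 45
f 47 43 48
f 47 48 45
f 48 43 49
f 48 49 45
f 49 43 50
f 49 50 45
f 50 43 51
f 50 51 45
f 51 43 52
f 51 52 45
f 52 43 53
f 52 53 45
f 53 43 54
f 53 54 45
f 54 43 55
f 54 55 45
f 55 43 44
f 55 44 45
f 57 59 56
f 60 57 56
f 56 59 58
f 58 60 56
f 57 63 59
f 61 57 60
f 61 63 57
f 59 63 58
f 62 60 58
f 58 63 62
f 62 61 60
f 63 61 62



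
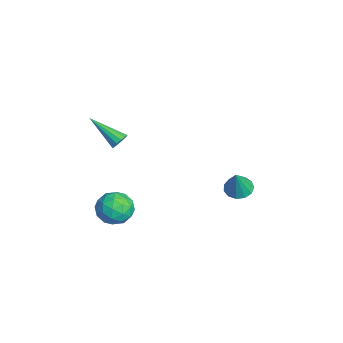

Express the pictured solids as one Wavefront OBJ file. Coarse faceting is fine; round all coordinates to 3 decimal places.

v -0.785 3.373 -4.527
v -0.224 3.945 -4.647
v -0.135 3.067 -2.953
v -0.583 4.155 -4.458
v -1.006 4.116 -4.291
v -1.359 3.842 -4.199
v -1.529 3.419 -4.211
v -1.464 2.981 -4.323
v -1.183 2.668 -4.5
v -0.775 2.579 -4.686
v -0.371 2.742 -4.821
v -0.098 3.106 -4.863
v -0.043 3.554 -4.798
v -0.142 -2.951 0.46
v 0.042 -2.727 0.928
v -1.318 -4.329 1.58
v -0.215 -2.571 0.851
v -0.448 -2.535 0.65
v -0.584 -2.632 0.389
v -0.579 -2.829 0.15
v -0.436 -3.066 0.01
v -0.199 -3.266 0.013
v 0.056 -3.366 0.157
v 0.248 -3.334 0.398
v 0.317 -3.181 0.659
v 0.24 -2.955 0.856
v 0.19 -2.751 -4.186
v 1.024 -3.009 -4.827
v 0.776 -3.871 -2.973
v 1.61 -4.129 -3.614
v 1.557 -3.145 -3.163
v 1.194 -2.453 -3.913
v 0.606 -4.427 -3.887
v 0.243 -3.735 -4.637
v 1.281 -4.044 -4.642
v 1.869 -3.252 -4.195
v -0.069 -3.628 -3.605
v 0.519 -2.836 -3.158
v 0.555 -2.782 -4.613
v 1.245 -4.098 -3.187
v 1.213 -3.52 -2.922
v 1.703 -3.671 -3.299
v 0.655 -2.455 -4.076
v 1.146 -2.606 -4.453
v 1.459 -2.687 -3.475
v 0.654 -4.274 -3.347
v 1.145 -4.425 -3.724
v 0.097 -3.209 -4.501
v 0.587 -3.36 -4.878
v 0.341 -4.193 -4.325
v 1.197 -3.542 -4.881
v 1.542 -4.2 -4.168
v 0.951 -4.375 -4.328
v 0.738 -3.968 -4.769
v 1.542 -3.076 -4.618
v 1.887 -3.734 -3.905
v 1.855 -3.156 -3.64
v 1.642 -2.749 -4.081
v 1.694 -3.685 -4.509
v -0.087 -3.146 -3.895
v 0.258 -3.804 -3.182
v 0.158 -4.131 -3.719
v -0.055 -3.724 -4.16
v 0.258 -2.68 -3.632
v 0.603 -3.338 -2.919
v 1.062 -2.912 -3.031
v 0.849 -2.505 -3.472
v 0.106 -3.195 -3.291
f 2 1 4
f 2 4 3
f 4 1 5
f 4 5 3
f 5 1 6
f 5 6 3
f 6 1 7
f 6 7 3
f 7 1 8
f 7 8 3
f 8 1 9
f 8 9 3
f 9 1 10
f 9 10 3
f 10 1 11
f 10 11 3
f 11 1 12
f 11 12 3
f 12 1 13
f 12 13 3
f 13 1 2
f 13 2 3
f 15 14 17
f 15 17 16
f 17 14 18
f 17 18 16
f 18 14 19
f 18 19 16
f 19 14 20
f 19 20 16
f 20 14 21
f 20 21 16
f 21 14 22
f 21 22 16
f 22 14 23
f 22 23 16
f 23 14 24
f 23 24 16
f 24 14 25
f 24 25 16
f 25 14 26
f 25 26 16
f 26 14 15
f 26 15 16
f 27 64 43
f 64 38 67
f 43 67 32
f 64 67 43
f 27 43 39
f 43 32 44
f 39 44 28
f 43 44 39
f 27 39 48
f 39 28 49
f 48 49 34
f 39 49 48
f 27 48 60
f 48 34 63
f 60 63 37
f 48 63 60
f 27 60 64
f 60 37 68
f 64 68 38
f 60 68 64
f 28 44 55
f 44 32 58
f 55 58 36
f 44 58 55
f 32 67 45
f 67 38 66
f 45 66 31
f 67 66 45
f 38 68 65
f 68 37 61
f 65 61 29
f 68 61 65
f 37 63 62
f 63 34 50
f 62 50 33
f 63 50 62
f 34 49 54
f 49 28 51
f 54 51 35
f 49 51 54
f 30 56 42
f 56 36 57
f 42 57 31
f 56 57 42
f 30 42 40
f 42 31 41
f 40 41 29
f 42 41 40
f 30 40 47
f 40 29 46
f 47 46 33
f 40 46 47
f 30 47 52
f 47 33 53
f 52 53 35
f 47 53 52
f 30 52 56
f 52 35 59
f 56 59 36
f 52 59 56
f 31 57 45
f 57 36 58
f 45 58 32
f 57 58 45
f 29 41 65
f 41 31 66
f 65 66 38
f 41 66 65
f 33 46 62
f 46 29 61
f 62 61 37
f 46 61 62
f 35 53 54
f 53 33 50
f 54 50 34
f 53 50 54
f 36 59 55
f 59 35 51
f 55 51 28
f 59 51 55



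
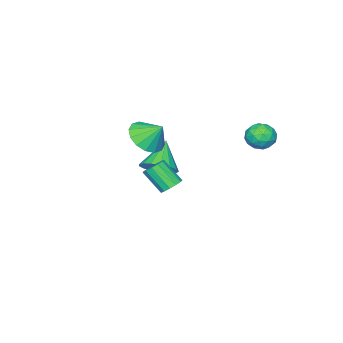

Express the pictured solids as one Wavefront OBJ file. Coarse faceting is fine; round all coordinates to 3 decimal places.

v -2.134 3.867 0.795
v -1.552 3.927 0.251
v -2.808 3.113 -0.011
v -2.226 3.173 -0.555
v -2.102 2.764 0.12
v -1.685 3.23 0.618
v -2.675 3.81 -0.378
v -2.258 4.276 0.12
v -1.886 3.892 -0.474
v -1.531 3.245 -0.166
v -2.829 3.795 0.406
v -2.474 3.148 0.714
v -1.784 3.963 0.594
v -2.576 3.077 -0.354
v -2.503 2.837 0.043
v -2.161 2.872 -0.277
v -1.862 3.553 0.81
v -1.52 3.588 0.49
v -1.843 2.905 0.413
v -2.84 3.452 -0.25
v -2.498 3.487 -0.57
v -2.199 4.168 0.517
v -1.857 4.203 0.197
v -2.517 4.135 -0.173
v -1.638 3.978 -0.152
v -2.034 3.535 -0.626
v -2.298 3.909 -0.522
v -2.053 4.183 -0.229
v -1.429 3.598 0.029
v -1.826 3.155 -0.445
v -1.753 2.914 -0.048
v -1.508 3.188 0.245
v -1.626 3.577 -0.397
v -2.534 3.885 0.685
v -2.931 3.442 0.211
v -2.852 3.852 -0.005
v -2.607 4.126 0.288
v -2.326 3.505 0.866
v -2.722 3.062 0.392
v -2.307 2.857 0.469
v -2.062 3.131 0.762
v -2.734 3.463 0.637
v 0.812 -0.757 -0.192
v 1.469 -1.276 0.408
v 0.628 0.057 0.712
v 1.77 -0.92 0.149
v 1.814 -0.52 -0.201
v 1.59 -0.184 -0.549
v 1.158 -0.001 -0.801
v 0.632 -0.021 -0.89
v 0.155 -0.237 -0.792
v -0.146 -0.593 -0.534
v -0.191 -0.993 -0.184
v 0.033 -1.329 0.164
v 0.466 -1.512 0.417
v 0.991 -1.492 0.506
v 2.739 2.35 -1.387
v 3.038 1.999 -1.755
v 3.181 1.059 -0.741
v 2.881 1.41 -0.373
v 3.263 2.193 -1.606
v 3.406 1.253 -0.593
v 3.322 2.437 -1.388
v 3.465 1.497 -0.375
v 3.196 2.653 -1.17
v 3.338 1.713 -0.156
v 2.924 2.774 -1.02
v 3.067 1.833 -0.007
v 2.594 2.759 -0.987
v 2.736 1.819 0.027
v 2.309 2.615 -1.081
v 2.452 1.675 -0.067
v 2.161 2.387 -1.272
v 2.304 1.446 -0.258
v 2.196 2.147 -1.499
v 2.339 1.206 -0.485
v 2.404 1.971 -1.691
v 2.546 1.031 -0.677
v 2.717 1.916 -1.786
v 2.86 0.976 -0.772
v -2.083 -2.529 -4.28
v -1.594 -1.983 -3.614
v -3.237 -3.031 -3.02
v -1.917 -1.685 -3.791
v -2.277 -1.579 -4.08
v -2.594 -1.692 -4.414
v -2.793 -1.996 -4.718
v -2.83 -2.422 -4.921
v -2.696 -2.873 -4.977
v -2.421 -3.245 -4.874
v -2.069 -3.453 -4.635
v -1.72 -3.45 -4.314
v -1.455 -3.235 -3.985
v -1.333 -2.859 -3.724
v -1.383 -2.407 -3.59
f 1 38 17
f 38 12 41
f 17 41 6
f 38 41 17
f 1 17 13
f 17 6 18
f 13 18 2
f 17 18 13
f 1 13 22
f 13 2 23
f 22 23 8
f 13 23 22
f 1 22 34
f 22 8 37
f 34 37 11
f 22 37 34
f 1 34 38
f 34 11 42
f 38 42 12
f 34 42 38
f 2 18 29
f 18 6 32
f 29 32 10
f 18 32 29
f 6 41 19
f 41 12 40
f 19 40 5
f 41 40 19
f 12 42 39
f 42 11 35
f 39 35 3
f 42 35 39
f 11 37 36
f 37 8 24
f 36 24 7
f 37 24 36
f 8 23 28
f 23 2 25
f 28 25 9
f 23 25 28
f 4 30 16
f 30 10 31
f 16 31 5
f 30 31 16
f 4 16 14
f 16 5 15
f 14 15 3
f 16 15 14
f 4 14 21
f 14 3 20
f 21 20 7
f 14 20 21
f 4 21 26
f 21 7 27
f 26 27 9
f 21 27 26
f 4 26 30
f 26 9 33
f 30 33 10
f 26 33 30
f 5 31 19
f 31 10 32
f 19 32 6
f 31 32 19
f 3 15 39
f 15 5 40
f 39 40 12
f 15 40 39
f 7 20 36
f 20 3 35
f 36 35 11
f 20 35 36
f 9 27 28
f 27 7 24
f 28 24 8
f 27 24 28
f 10 33 29
f 33 9 25
f 29 25 2
f 33 25 29
f 44 43 46
f 44 46 45
f 46 43 47
f 46 47 45
f 47 43 48
f 47 48 45
f 48 43 49
f 48 49 45
f 49 43 50
f 49 50 45
f 50 43 51
f 50 51 45
f 51 43 52
f 51 52 45
f 52 43 53
f 52 53 45
f 53 43 54
f 53 54 45
f 54 43 55
f 54 55 45
f 55 43 56
f 55 56 45
f 56 43 44
f 56 44 45
f 58 57 61
f 58 61 59
f 59 61 62
f 59 62 60
f 61 57 63
f 61 63 62
f 62 63 64
f 62 64 60
f 63 57 65
f 63 65 64
f 64 65 66
f 64 66 60
f 65 57 67
f 65 67 66
f 66 67 68
f 66 68 60
f 67 57 69
f 67 69 68
f 68 69 70
f 68 70 60
f 69 57 71
f 69 71 70
f 70 71 72
f 70 72 60
f 71 57 73
f 71 73 72
f 72 73 74
f 72 74 60
f 73 57 75
f 73 75 74
f 74 75 76
f 74 76 60
f 75 57 77
f 75 77 76
f 76 77 78
f 76 78 60
f 77 57 79
f 77 79 78
f 78 79 80
f 78 80 60
f 79 57 58
f 79 58 80
f 80 58 59
f 80 59 60
f 82 81 84
f 82 84 83
f 84 81 85
f 84 85 83
f 85 81 86
f 85 86 83
f 86 81 87
f 86 87 83
f 87 81 88
f 87 88 83
f 88 81 89
f 88 89 83
f 89 81 90
f 89 90 83
f 90 81 91
f 90 91 83
f 91 81 92
f 91 92 83
f 92 81 93
f 92 93 83
f 93 81 94
f 93 94 83
f 94 81 95
f 94 95 83
f 95 81 82
f 95 82 83



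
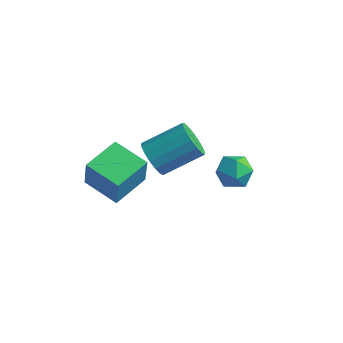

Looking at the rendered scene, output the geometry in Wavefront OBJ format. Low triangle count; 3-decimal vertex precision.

v 3.452 -1.058 0.982
v 4.381 -1.059 0.869
v 3.539 -2.381 1.711
v 4.468 -2.382 1.598
v 4.067 -1.762 2.173
v 4.013 -0.943 1.721
v 3.907 -2.497 0.859
v 3.853 -1.678 0.407
v 4.662 -1.948 0.793
v 4.761 -1.494 1.605
v 3.159 -1.946 0.975
v 3.258 -1.492 1.787
v -2.543 -3.68 -1.411
v -2.246 -3.931 0.224
v -2.3 -1.782 -1.163
v -2.003 -2.033 0.471
v -0.717 -3.867 -1.771
v -0.42 -4.118 -0.137
v -0.474 -1.969 -1.524
v -0.177 -2.22 0.111
v -0.196 -1.796 -0.004
v 0.345 -1.724 -0.793
v 1.597 -0.311 0.194
v 1.056 -0.384 0.984
v 0.024 -1.4 -0.85
v 1.276 0.013 0.137
v -0.347 -1.167 -0.712
v 0.905 0.246 0.275
v -0.684 -1.078 -0.413
v 0.568 0.335 0.574
v -0.909 -1.154 -0.019
v 0.343 0.259 0.968
v -0.97 -1.376 0.378
v 0.281 0.036 1.365
v -0.855 -1.696 0.688
v 0.397 -0.283 1.675
v -0.588 -2.038 0.839
v 0.664 -0.625 1.826
v -0.231 -2.325 0.797
v 1.02 -0.912 1.784
v 0.133 -2.49 0.572
v 1.385 -1.078 1.559
v 0.423 -2.497 0.215
v 1.674 -1.085 1.202
v 0.57 -2.343 -0.192
v 1.822 -0.931 0.795
v 0.542 -2.064 -0.556
v 1.794 -0.652 0.431
f 1 12 6
f 1 6 2
f 1 2 8
f 1 8 11
f 1 11 12
f 2 6 10
f 6 12 5
f 12 11 3
f 11 8 7
f 8 2 9
f 4 10 5
f 4 5 3
f 4 3 7
f 4 7 9
f 4 9 10
f 5 10 6
f 3 5 12
f 7 3 11
f 9 7 8
f 10 9 2
f 14 16 13
f 17 14 13
f 13 16 15
f 15 17 13
f 14 20 16
f 18 14 17
f 18 20 14
f 16 20 15
f 19 17 15
f 15 20 19
f 19 18 17
f 20 18 19
f 22 21 25
f 22 25 23
f 23 25 26
f 23 26 24
f 25 21 27
f 25 27 26
f 26 27 28
f 26 28 24
f 27 21 29
f 27 29 28
f 28 29 30
f 28 30 24
f 29 21 31
f 29 31 30
f 30 31 32
f 30 32 24
f 31 21 33
f 31 33 32
f 32 33 34
f 32 34 24
f 33 21 35
f 33 35 34
f 34 35 36
f 34 36 24
f 35 21 37
f 35 37 36
f 36 37 38
f 36 38 24
f 37 21 39
f 37 39 38
f 38 39 40
f 38 40 24
f 39 21 41
f 39 41 40
f 40 41 42
f 40 42 24
f 41 21 43
f 41 43 42
f 42 43 44
f 42 44 24
f 43 21 45
f 43 45 44
f 44 45 46
f 44 46 24
f 45 21 47
f 45 47 46
f 46 47 48
f 46 48 24
f 47 21 22
f 47 22 48
f 48 22 23
f 48 23 24



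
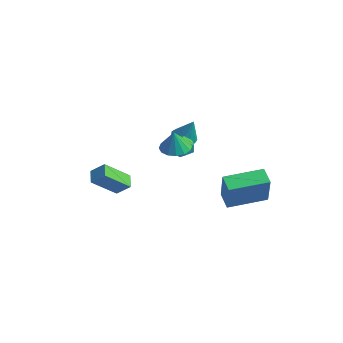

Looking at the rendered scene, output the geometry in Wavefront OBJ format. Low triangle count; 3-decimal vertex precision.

v -4.089 3.279 1.65
v -3.498 3.545 1.337
v -3.511 3.481 2.91
v -3.746 3.86 1.4
v -4.102 3.991 1.542
v -4.455 3.895 1.719
v -4.691 3.604 1.875
v -4.736 3.21 1.958
v -4.576 2.838 1.945
v -4.261 2.605 1.837
v -3.891 2.587 1.671
v -3.585 2.788 1.498
v -3.438 3.146 1.373
v -3.239 2.7 1.327
v -2.884 2.981 1.946
v -2.696 1.599 1.514
v -2.341 1.88 2.133
v -3.101 1.774 2.142
v -3.436 2.455 2.027
v -2.144 2.125 1.433
v -2.479 2.806 1.318
v -2.206 2.626 2.012
v -2.798 2.409 2.45
v -2.782 2.171 1.01
v -3.374 1.954 1.448
v -1.118 0.826 2.775
v -0.443 0.417 2.551
v -0.882 0.574 3.945
v -0.314 0.817 2.611
v -0.401 1.22 2.715
v -0.679 1.517 2.836
v -1.075 1.629 2.94
v -1.483 1.526 3
v -1.792 1.235 2.999
v -1.921 0.835 2.939
v -1.835 0.433 2.835
v -1.556 0.136 2.714
v -1.16 0.024 2.61
v -0.753 0.127 2.55
v 1.118 2.016 0.092
v 2.011 1.487 1.86
v 1.76 3.997 0.36
v 2.653 3.468 2.128
v 1.947 1.812 -0.388
v 2.84 1.283 1.38
v 2.589 3.793 -0.12
v 3.482 3.264 1.648
v -3.671 -2.536 0.933
v -3.057 -2.09 1.553
v -3.538 -1.146 -0.201
v -2.923 -0.699 0.418
v -2.997 -2.921 0.542
v -2.382 -2.474 1.161
v -2.863 -1.53 -0.593
v -2.249 -1.084 0.027
f 2 1 4
f 2 4 3
f 4 1 5
f 4 5 3
f 5 1 6
f 5 6 3
f 6 1 7
f 6 7 3
f 7 1 8
f 7 8 3
f 8 1 9
f 8 9 3
f 9 1 10
f 9 10 3
f 10 1 11
f 10 11 3
f 11 1 12
f 11 12 3
f 12 1 13
f 12 13 3
f 13 1 2
f 13 2 3
f 14 25 19
f 14 19 15
f 14 15 21
f 14 21 24
f 14 24 25
f 15 19 23
f 19 25 18
f 25 24 16
f 24 21 20
f 21 15 22
f 17 23 18
f 17 18 16
f 17 16 20
f 17 20 22
f 17 22 23
f 18 23 19
f 16 18 25
f 20 16 24
f 22 20 21
f 23 22 15
f 27 26 29
f 27 29 28
f 29 26 30
f 29 30 28
f 30 26 31
f 30 31 28
f 31 26 32
f 31 32 28
f 32 26 33
f 32 33 28
f 33 26 34
f 33 34 28
f 34 26 35
f 34 35 28
f 35 26 36
f 35 36 28
f 36 26 37
f 36 37 28
f 37 26 38
f 37 38 28
f 38 26 39
f 38 39 28
f 39 26 27
f 39 27 28
f 41 43 40
f 44 41 40
f 40 43 42
f 42 44 40
f 41 47 43
f 45 41 44
f 45 47 41
f 43 47 42
f 46 44 42
f 42 47 46
f 46 45 44
f 47 45 46
f 49 51 48
f 52 49 48
f 48 51 50
f 50 52 48
f 49 55 51
f 53 49 52
f 53 55 49
f 51 55 50
f 54 52 50
f 50 55 54
f 54 53 52
f 55 53 54



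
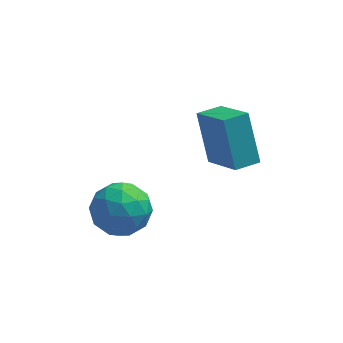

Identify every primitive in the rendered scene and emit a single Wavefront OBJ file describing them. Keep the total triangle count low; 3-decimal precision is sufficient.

v -2.236 1.135 -1.553
v -1.705 1.503 -2.55
v -2.815 -0.463 -2.45
v -2.284 -0.095 -3.447
v -1.63 -0.418 -2.51
v -1.271 0.57 -1.955
v -3.249 0.47 -3.045
v -2.89 1.458 -2.49
v -2.33 1.092 -3.472
v -1.33 0.543 -3.141
v -3.19 0.497 -1.859
v -2.19 -0.052 -1.528
v -1.919 1.459 -1.972
v -2.601 -0.419 -3.028
v -2.216 -0.609 -2.476
v -1.904 -0.393 -3.063
v -1.665 0.911 -1.623
v -1.352 1.127 -2.209
v -1.308 -0.002 -2.185
v -3.168 -0.087 -2.791
v -2.855 0.129 -3.377
v -2.616 1.433 -1.937
v -2.304 1.649 -2.524
v -3.212 1.042 -2.815
v -1.975 1.434 -3.101
v -2.316 0.494 -3.628
v -2.882 0.827 -3.392
v -2.672 1.407 -3.066
v -1.387 1.111 -2.906
v -1.728 0.172 -3.434
v -1.343 -0.018 -2.883
v -1.132 0.563 -2.557
v -1.755 0.869 -3.448
v -2.792 0.868 -1.566
v -3.133 -0.071 -2.094
v -3.388 0.477 -2.443
v -3.177 1.058 -2.117
v -2.204 0.546 -1.372
v -2.545 -0.394 -1.899
v -1.848 -0.367 -1.934
v -1.638 0.213 -1.608
v -2.765 0.171 -1.552
v 0.732 3.183 -2.308
v 0.248 4.213 -0.437
v 1.606 3.758 -2.398
v 1.122 4.788 -0.527
v 1.738 1.812 -1.293
v 1.254 2.842 0.578
v 2.612 2.387 -1.383
v 2.128 3.417 0.488
f 1 38 17
f 38 12 41
f 17 41 6
f 38 41 17
f 1 17 13
f 17 6 18
f 13 18 2
f 17 18 13
f 1 13 22
f 13 2 23
f 22 23 8
f 13 23 22
f 1 22 34
f 22 8 37
f 34 37 11
f 22 37 34
f 1 34 38
f 34 11 42
f 38 42 12
f 34 42 38
f 2 18 29
f 18 6 32
f 29 32 10
f 18 32 29
f 6 41 19
f 41 12 40
f 19 40 5
f 41 40 19
f 12 42 39
f 42 11 35
f 39 35 3
f 42 35 39
f 11 37 36
f 37 8 24
f 36 24 7
f 37 24 36
f 8 23 28
f 23 2 25
f 28 25 9
f 23 25 28
f 4 30 16
f 30 10 31
f 16 31 5
f 30 31 16
f 4 16 14
f 16 5 15
f 14 15 3
f 16 15 14
f 4 14 21
f 14 3 20
f 21 20 7
f 14 20 21
f 4 21 26
f 21 7 27
f 26 27 9
f 21 27 26
f 4 26 30
f 26 9 33
f 30 33 10
f 26 33 30
f 5 31 19
f 31 10 32
f 19 32 6
f 31 32 19
f 3 15 39
f 15 5 40
f 39 40 12
f 15 40 39
f 7 20 36
f 20 3 35
f 36 35 11
f 20 35 36
f 9 27 28
f 27 7 24
f 28 24 8
f 27 24 28
f 10 33 29
f 33 9 25
f 29 25 2
f 33 25 29
f 44 46 43
f 47 44 43
f 43 46 45
f 45 47 43
f 44 50 46
f 48 44 47
f 48 50 44
f 46 50 45
f 49 47 45
f 45 50 49
f 49 48 47
f 50 48 49



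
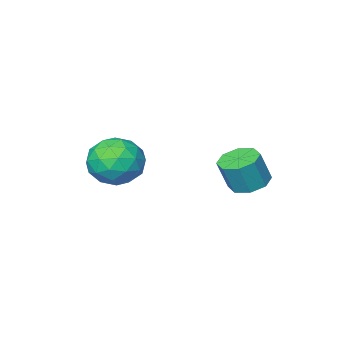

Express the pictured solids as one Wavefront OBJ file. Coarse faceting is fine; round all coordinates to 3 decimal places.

v 2.714 -3.22 -3.035
v 3.435 -3.959 -2.492
v 1.405 -3.521 -1.708
v 2.126 -4.26 -1.165
v 2.366 -3.118 -1.182
v 3.175 -2.932 -2.003
v 1.665 -4.548 -2.197
v 2.474 -4.362 -3.018
v 2.787 -4.78 -1.974
v 3.22 -3.897 -1.347
v 1.62 -3.583 -2.853
v 2.053 -2.7 -2.226
v 3.189 -3.563 -2.88
v 1.651 -3.917 -1.32
v 1.792 -3.246 -1.33
v 2.216 -3.68 -1.011
v 3.036 -2.959 -2.593
v 3.46 -3.394 -2.273
v 2.832 -2.9 -1.503
v 1.38 -4.086 -1.927
v 1.804 -4.521 -1.607
v 2.624 -3.8 -3.189
v 3.048 -4.234 -2.87
v 2.008 -4.58 -2.697
v 3.232 -4.48 -2.257
v 2.463 -4.657 -1.476
v 2.192 -4.826 -2.083
v 2.667 -4.717 -2.566
v 3.487 -3.961 -1.888
v 2.718 -4.138 -1.107
v 2.859 -3.467 -1.118
v 3.334 -3.357 -1.6
v 3.106 -4.443 -1.583
v 2.122 -3.342 -3.093
v 1.353 -3.519 -2.312
v 1.506 -4.123 -2.6
v 1.981 -4.013 -3.082
v 2.377 -2.823 -2.724
v 1.608 -3 -1.943
v 2.173 -2.763 -1.634
v 2.648 -2.654 -2.117
v 1.734 -3.037 -2.617
v -0.61 0.366 -2.268
v -0.164 1.03 -2.394
v 0.296 0.959 -1.138
v -0.15 0.294 -1.012
v -0.73 1.162 -2.179
v -0.27 1.091 -0.923
v -1.226 0.827 -2.017
v -0.766 0.756 -0.76
v -1.361 0.223 -2.001
v -0.901 0.151 -0.745
v -1.056 -0.299 -2.142
v -0.596 -0.37 -0.886
v -0.49 -0.431 -2.357
v -0.03 -0.502 -1.101
v 0.006 -0.096 -2.52
v 0.466 -0.167 -1.263
v 0.141 0.509 -2.535
v 0.601 0.437 -1.279
f 1 38 17
f 38 12 41
f 17 41 6
f 38 41 17
f 1 17 13
f 17 6 18
f 13 18 2
f 17 18 13
f 1 13 22
f 13 2 23
f 22 23 8
f 13 23 22
f 1 22 34
f 22 8 37
f 34 37 11
f 22 37 34
f 1 34 38
f 34 11 42
f 38 42 12
f 34 42 38
f 2 18 29
f 18 6 32
f 29 32 10
f 18 32 29
f 6 41 19
f 41 12 40
f 19 40 5
f 41 40 19
f 12 42 39
f 42 11 35
f 39 35 3
f 42 35 39
f 11 37 36
f 37 8 24
f 36 24 7
f 37 24 36
f 8 23 28
f 23 2 25
f 28 25 9
f 23 25 28
f 4 30 16
f 30 10 31
f 16 31 5
f 30 31 16
f 4 16 14
f 16 5 15
f 14 15 3
f 16 15 14
f 4 14 21
f 14 3 20
f 21 20 7
f 14 20 21
f 4 21 26
f 21 7 27
f 26 27 9
f 21 27 26
f 4 26 30
f 26 9 33
f 30 33 10
f 26 33 30
f 5 31 19
f 31 10 32
f 19 32 6
f 31 32 19
f 3 15 39
f 15 5 40
f 39 40 12
f 15 40 39
f 7 20 36
f 20 3 35
f 36 35 11
f 20 35 36
f 9 27 28
f 27 7 24
f 28 24 8
f 27 24 28
f 10 33 29
f 33 9 25
f 29 25 2
f 33 25 29
f 44 43 47
f 44 47 45
f 45 47 48
f 45 48 46
f 47 43 49
f 47 49 48
f 48 49 50
f 48 50 46
f 49 43 51
f 49 51 50
f 50 51 52
f 50 52 46
f 51 43 53
f 51 53 52
f 52 53 54
f 52 54 46
f 53 43 55
f 53 55 54
f 54 55 56
f 54 56 46
f 55 43 57
f 55 57 56
f 56 57 58
f 56 58 46
f 57 43 59
f 57 59 58
f 58 59 60
f 58 60 46
f 59 43 44
f 59 44 60
f 60 44 45
f 60 45 46



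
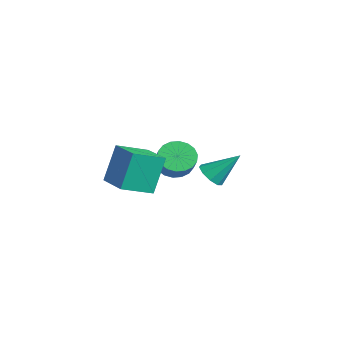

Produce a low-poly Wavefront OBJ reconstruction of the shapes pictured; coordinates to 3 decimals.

v -1.428 2.949 -2.562
v -1.081 2.396 -2.154
v -0.932 4.191 -1.298
v -0.741 2.608 -2.496
v -0.723 2.979 -2.869
v -1.034 3.337 -3.098
v -1.531 3.512 -3.076
v -1.979 3.425 -2.813
v -2.169 3.114 -2.433
v -2.013 2.726 -2.113
v -1.583 2.442 -2.003
v 1.036 -3.166 -0.442
v 0.711 -2.463 1.38
v 1.023 -1.674 -1.02
v 0.697 -0.971 0.802
v 2.743 -3.049 -0.182
v 2.417 -2.346 1.64
v 2.729 -1.557 -0.76
v 2.404 -0.854 1.062
v -0.039 0.576 -0.62
v 0.563 1.016 -1.107
v 1.32 0.843 -0.327
v 0.719 0.404 0.16
v 0.402 1.303 -0.886
v 1.159 1.13 -0.107
v 0.153 1.446 -0.613
v 0.91 1.273 0.166
v -0.134 1.416 -0.341
v 0.624 1.243 0.438
v -0.401 1.221 -0.124
v 0.356 1.048 0.655
v -0.597 0.898 -0.006
v 0.16 0.725 0.774
v -0.682 0.511 -0.009
v 0.075 0.338 0.771
v -0.64 0.137 -0.133
v 0.117 -0.036 0.647
v -0.479 -0.15 -0.353
v 0.278 -0.323 0.426
v -0.23 -0.293 -0.626
v 0.527 -0.466 0.153
v 0.056 -0.263 -0.898
v 0.814 -0.436 -0.119
v 0.324 -0.068 -1.115
v 1.081 -0.241 -0.336
v 0.52 0.255 -1.234
v 1.277 0.082 -0.454
v 0.605 0.642 -1.231
v 1.362 0.469 -0.451
f 2 1 4
f 2 4 3
f 4 1 5
f 4 5 3
f 5 1 6
f 5 6 3
f 6 1 7
f 6 7 3
f 7 1 8
f 7 8 3
f 8 1 9
f 8 9 3
f 9 1 10
f 9 10 3
f 10 1 11
f 10 11 3
f 11 1 2
f 11 2 3
f 13 15 12
f 16 13 12
f 12 15 14
f 14 16 12
f 13 19 15
f 17 13 16
f 17 19 13
f 15 19 14
f 18 16 14
f 14 19 18
f 18 17 16
f 19 17 18
f 21 20 24
f 21 24 22
f 22 24 25
f 22 25 23
f 24 20 26
f 24 26 25
f 25 26 27
f 25 27 23
f 26 20 28
f 26 28 27
f 27 28 29
f 27 29 23
f 28 20 30
f 28 30 29
f 29 30 31
f 29 31 23
f 30 20 32
f 30 32 31
f 31 32 33
f 31 33 23
f 32 20 34
f 32 34 33
f 33 34 35
f 33 35 23
f 34 20 36
f 34 36 35
f 35 36 37
f 35 37 23
f 36 20 38
f 36 38 37
f 37 38 39
f 37 39 23
f 38 20 40
f 38 40 39
f 39 40 41
f 39 41 23
f 40 20 42
f 40 42 41
f 41 42 43
f 41 43 23
f 42 20 44
f 42 44 43
f 43 44 45
f 43 45 23
f 44 20 46
f 44 46 45
f 45 46 47
f 45 47 23
f 46 20 48
f 46 48 47
f 47 48 49
f 47 49 23
f 48 20 21
f 48 21 49
f 49 21 22
f 49 22 23



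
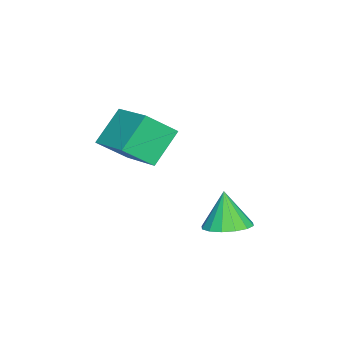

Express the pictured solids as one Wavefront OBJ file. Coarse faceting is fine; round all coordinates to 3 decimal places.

v 0.458 -1.247 -4.335
v 1.012 -1.537 -4.255
v 0.222 -1.413 -3.305
v 1.071 -1.223 -4.191
v 0.966 -0.915 -4.165
v 0.725 -0.697 -4.185
v 0.413 -0.625 -4.246
v 0.113 -0.721 -4.33
v -0.095 -0.957 -4.416
v -0.154 -1.271 -4.48
v -0.05 -1.579 -4.505
v 0.191 -1.798 -4.485
v 0.504 -1.869 -4.425
v 0.804 -1.774 -4.34
v -0.901 -3.576 -1.907
v -0.464 -4.232 -1.275
v 0.063 -2.584 -1.542
v 0.499 -3.24 -0.91
v -0.199 -3.94 -2.77
v 0.237 -4.596 -2.138
v 0.764 -2.948 -2.405
v 1.201 -3.604 -1.773
f 2 1 4
f 2 4 3
f 4 1 5
f 4 5 3
f 5 1 6
f 5 6 3
f 6 1 7
f 6 7 3
f 7 1 8
f 7 8 3
f 8 1 9
f 8 9 3
f 9 1 10
f 9 10 3
f 10 1 11
f 10 11 3
f 11 1 12
f 11 12 3
f 12 1 13
f 12 13 3
f 13 1 14
f 13 14 3
f 14 1 2
f 14 2 3
f 16 18 15
f 19 16 15
f 15 18 17
f 17 19 15
f 16 22 18
f 20 16 19
f 20 22 16
f 18 22 17
f 21 19 17
f 17 22 21
f 21 20 19
f 22 20 21



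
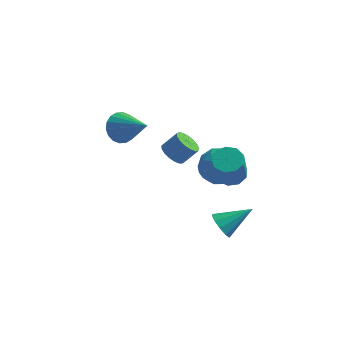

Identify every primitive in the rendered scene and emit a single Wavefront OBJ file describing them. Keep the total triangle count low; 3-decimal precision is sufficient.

v 1.547 -0.556 -4.143
v 1.949 -1.248 -4.13
v 2.913 0.256 -3.217
v 2.08 -1.003 -4.538
v 2.008 -0.587 -4.796
v 1.759 -0.16 -4.805
v 1.43 0.116 -4.56
v 1.145 0.135 -4.157
v 1.013 -0.11 -3.748
v 1.086 -0.526 -3.49
v 1.334 -0.953 -3.482
v 1.664 -1.229 -3.726
v -4.267 2.239 -0.15
v -3.902 1.851 -0.924
v -2.673 1.381 1.03
v -3.713 2.224 -0.909
v -3.634 2.6 -0.743
v -3.68 2.904 -0.459
v -3.842 3.076 -0.115
v -4.089 3.083 0.223
v -4.371 2.922 0.487
v -4.632 2.626 0.625
v -4.821 2.253 0.61
v -4.9 1.877 0.444
v -4.854 1.573 0.16
v -4.692 1.401 -0.185
v -4.445 1.394 -0.523
v -4.163 1.555 -0.787
v -1.351 1.19 -0.71
v -0.863 0.669 -0.901
v -0.18 1.008 -0.081
v -0.669 1.53 0.11
v -0.768 0.949 -1.096
v -0.085 1.288 -0.275
v -0.807 1.285 -1.202
v -0.124 1.624 -0.382
v -0.97 1.599 -1.196
v -0.288 1.938 -0.375
v -1.221 1.819 -1.078
v -0.539 2.158 -0.258
v -1.502 1.896 -0.876
v -0.819 2.235 -0.056
v -1.748 1.811 -0.636
v -1.066 2.15 0.184
v -1.904 1.583 -0.413
v -1.221 1.923 0.407
v -1.932 1.266 -0.258
v -1.25 1.605 0.562
v -1.828 0.932 -0.207
v -1.145 1.271 0.614
v -1.614 0.656 -0.271
v -0.932 0.996 0.55
v -1.341 0.504 -0.435
v -0.658 0.843 0.385
v -1.069 0.508 -0.663
v -0.387 0.847 0.158
v 0.256 3.33 -3.262
v 1.414 3.15 -3.144
v -0.074 2.21 -1.756
v 1.084 2.03 -1.638
v 0.627 3.091 -1.409
v 0.831 3.783 -2.34
v 0.509 1.577 -2.56
v 0.713 2.269 -3.491
v 1.57 2.066 -2.71
v 1.643 3.001 -1.998
v -0.303 2.359 -2.902
v -0.23 3.294 -2.19
v 0.864 3.338 -3.335
v 0.476 2.022 -1.565
v 0.208 2.645 -1.43
v 0.888 2.539 -1.361
v 0.521 3.711 -2.863
v 1.202 3.604 -2.793
v 0.74 3.57 -1.773
v 0.138 1.756 -2.107
v 0.819 1.649 -2.037
v 0.452 2.821 -3.539
v 1.132 2.715 -3.47
v 0.6 1.79 -3.127
v 1.636 2.595 -3.01
v 1.442 1.937 -2.125
v 1.104 1.671 -2.668
v 1.224 2.078 -3.215
v 1.679 3.145 -2.592
v 1.485 2.487 -1.707
v 1.217 3.11 -1.572
v 1.337 3.517 -2.12
v 1.771 2.508 -2.337
v -0.145 2.873 -3.193
v -0.339 2.215 -2.308
v 0.003 1.843 -2.78
v 0.123 2.25 -3.328
v -0.102 3.423 -2.775
v -0.296 2.765 -1.89
v 0.116 3.282 -1.685
v 0.236 3.689 -2.232
v -0.431 2.852 -2.563
v 2.298 -1.884 1.228
v 2.959 -1.527 1.394
v 3.004 -2.419 3.138
v 2.342 -2.776 2.972
v 2.552 -1.234 1.554
v 2.596 -2.126 3.298
v 2.025 -1.246 1.561
v 2.07 -2.138 3.306
v 1.626 -1.556 1.413
v 1.671 -2.448 3.157
v 1.541 -2.019 1.178
v 1.586 -2.912 2.922
v 1.81 -2.42 0.966
v 1.855 -3.312 2.711
v 2.308 -2.569 0.877
v 2.352 -3.462 2.621
v 2.8 -2.398 0.952
v 2.845 -3.29 2.696
v 3.057 -1.986 1.156
v 3.102 -2.879 2.9
f 2 1 4
f 2 4 3
f 4 1 5
f 4 5 3
f 5 1 6
f 5 6 3
f 6 1 7
f 6 7 3
f 7 1 8
f 7 8 3
f 8 1 9
f 8 9 3
f 9 1 10
f 9 10 3
f 10 1 11
f 10 11 3
f 11 1 12
f 11 12 3
f 12 1 2
f 12 2 3
f 14 13 16
f 14 16 15
f 16 13 17
f 16 17 15
f 17 13 18
f 17 18 15
f 18 13 19
f 18 19 15
f 19 13 20
f 19 20 15
f 20 13 21
f 20 21 15
f 21 13 22
f 21 22 15
f 22 13 23
f 22 23 15
f 23 13 24
f 23 24 15
f 24 13 25
f 24 25 15
f 25 13 26
f 25 26 15
f 26 13 27
f 26 27 15
f 27 13 28
f 27 28 15
f 28 13 14
f 28 14 15
f 30 29 33
f 30 33 31
f 31 33 34
f 31 34 32
f 33 29 35
f 33 35 34
f 34 35 36
f 34 36 32
f 35 29 37
f 35 37 36
f 36 37 38
f 36 38 32
f 37 29 39
f 37 39 38
f 38 39 40
f 38 40 32
f 39 29 41
f 39 41 40
f 40 41 42
f 40 42 32
f 41 29 43
f 41 43 42
f 42 43 44
f 42 44 32
f 43 29 45
f 43 45 44
f 44 45 46
f 44 46 32
f 45 29 47
f 45 47 46
f 46 47 48
f 46 48 32
f 47 29 49
f 47 49 48
f 48 49 50
f 48 50 32
f 49 29 51
f 49 51 50
f 50 51 52
f 50 52 32
f 51 29 53
f 51 53 52
f 52 53 54
f 52 54 32
f 53 29 55
f 53 55 54
f 54 55 56
f 54 56 32
f 55 29 30
f 55 30 56
f 56 30 31
f 56 31 32
f 57 94 73
f 94 68 97
f 73 97 62
f 94 97 73
f 57 73 69
f 73 62 74
f 69 74 58
f 73 74 69
f 57 69 78
f 69 58 79
f 78 79 64
f 69 79 78
f 57 78 90
f 78 64 93
f 90 93 67
f 78 93 90
f 57 90 94
f 90 67 98
f 94 98 68
f 90 98 94
f 58 74 85
f 74 62 88
f 85 88 66
f 74 88 85
f 62 97 75
f 97 68 96
f 75 96 61
f 97 96 75
f 68 98 95
f 98 67 91
f 95 91 59
f 98 91 95
f 67 93 92
f 93 64 80
f 92 80 63
f 93 80 92
f 64 79 84
f 79 58 81
f 84 81 65
f 79 81 84
f 60 86 72
f 86 66 87
f 72 87 61
f 86 87 72
f 60 72 70
f 72 61 71
f 70 71 59
f 72 71 70
f 60 70 77
f 70 59 76
f 77 76 63
f 70 76 77
f 60 77 82
f 77 63 83
f 82 83 65
f 77 83 82
f 60 82 86
f 82 65 89
f 86 89 66
f 82 89 86
f 61 87 75
f 87 66 88
f 75 88 62
f 87 88 75
f 59 71 95
f 71 61 96
f 95 96 68
f 71 96 95
f 63 76 92
f 76 59 91
f 92 91 67
f 76 91 92
f 65 83 84
f 83 63 80
f 84 80 64
f 83 80 84
f 66 89 85
f 89 65 81
f 85 81 58
f 89 81 85
f 100 99 103
f 100 103 101
f 101 103 104
f 101 104 102
f 103 99 105
f 103 105 104
f 104 105 106
f 104 106 102
f 105 99 107
f 105 107 106
f 106 107 108
f 106 108 102
f 107 99 109
f 107 109 108
f 108 109 110
f 108 110 102
f 109 99 111
f 109 111 110
f 110 111 112
f 110 112 102
f 111 99 113
f 111 113 112
f 112 113 114
f 112 114 102
f 113 99 115
f 113 115 114
f 114 115 116
f 114 116 102
f 115 99 117
f 115 117 116
f 116 117 118
f 116 118 102
f 117 99 100
f 117 100 118
f 118 100 101
f 118 101 102

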